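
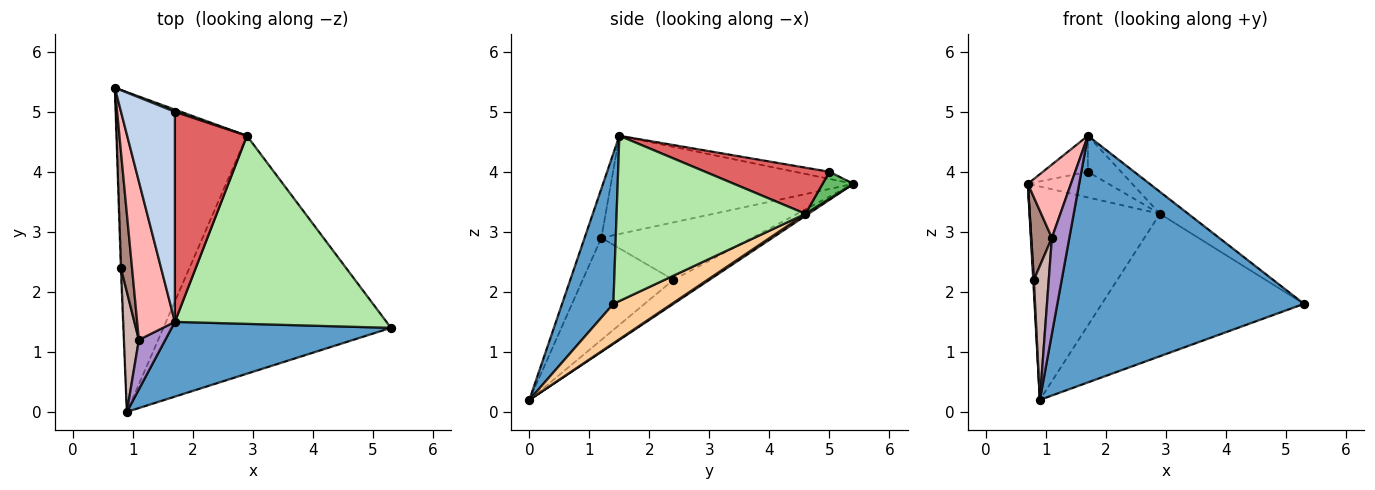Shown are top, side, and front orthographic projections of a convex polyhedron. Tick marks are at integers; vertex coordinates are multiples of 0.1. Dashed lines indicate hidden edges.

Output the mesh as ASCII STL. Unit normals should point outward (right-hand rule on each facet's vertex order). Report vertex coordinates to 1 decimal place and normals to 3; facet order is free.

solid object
 facet normal 0.195 -0.939 0.284
  outer loop
   vertex 1.7 1.5 4.6
   vertex 0.9 0.0 0.2
   vertex 5.3 1.4 1.8
  endloop
 endfacet
 facet normal -0.128 0.168 0.977
  outer loop
   vertex 1.7 5.0 4.0
   vertex 0.7 5.4 3.8
   vertex 1.7 1.5 4.6
  endloop
 endfacet
 facet normal 0.013 0.555 -0.832
  outer loop
   vertex 2.9 4.6 3.3
   vertex 0.9 0.0 0.2
   vertex 0.7 5.4 3.8
  endloop
 endfacet
 facet normal 0.147 0.508 -0.849
  outer loop
   vertex 2.9 4.6 3.3
   vertex 5.3 1.4 1.8
   vertex 0.9 0.0 0.2
  endloop
 endfacet
 facet normal 0.357 0.931 0.079
  outer loop
   vertex 2.9 4.6 3.3
   vertex 0.7 5.4 3.8
   vertex 1.7 5.0 4.0
  endloop
 endfacet
 facet normal 0.613 0.092 0.785
  outer loop
   vertex 2.9 4.6 3.3
   vertex 1.7 1.5 4.6
   vertex 5.3 1.4 1.8
  endloop
 endfacet
 facet normal 0.534 0.143 0.833
  outer loop
   vertex 2.9 4.6 3.3
   vertex 1.7 5.0 4.0
   vertex 1.7 1.5 4.6
  endloop
 endfacet
 facet normal -0.921 -0.164 0.354
  outer loop
   vertex 1.1 1.2 2.9
   vertex 1.7 1.5 4.6
   vertex 0.7 5.4 3.8
  endloop
 endfacet
 facet normal -0.649 -0.676 0.348
  outer loop
   vertex 1.1 1.2 2.9
   vertex 0.9 0.0 0.2
   vertex 1.7 1.5 4.6
  endloop
 endfacet
 facet normal -0.999 -0.019 -0.028
  outer loop
   vertex 0.8 2.4 2.2
   vertex 0.7 5.4 3.8
   vertex 0.9 0.0 0.2
  endloop
 endfacet
 facet normal -0.973 -0.133 0.189
  outer loop
   vertex 0.8 2.4 2.2
   vertex 1.1 1.2 2.9
   vertex 0.7 5.4 3.8
  endloop
 endfacet
 facet normal -0.977 -0.160 0.144
  outer loop
   vertex 0.8 2.4 2.2
   vertex 0.9 0.0 0.2
   vertex 1.1 1.2 2.9
  endloop
 endfacet
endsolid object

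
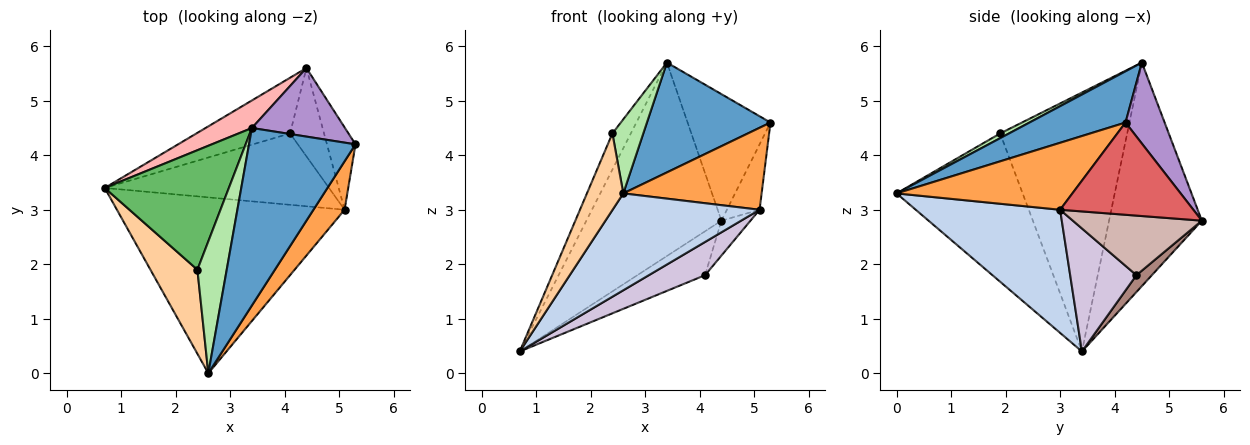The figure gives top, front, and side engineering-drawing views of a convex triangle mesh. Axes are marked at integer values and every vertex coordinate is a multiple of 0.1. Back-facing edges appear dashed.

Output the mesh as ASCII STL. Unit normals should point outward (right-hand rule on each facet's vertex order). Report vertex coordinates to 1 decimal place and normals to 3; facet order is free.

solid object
 facet normal 0.379 -0.487 0.787
  outer loop
   vertex 3.4 4.5 5.7
   vertex 2.6 0.0 3.3
   vertex 5.3 4.2 4.6
  endloop
 endfacet
 facet normal 0.428 -0.436 -0.792
  outer loop
   vertex 5.1 3.0 3.0
   vertex 2.6 0.0 3.3
   vertex 0.7 3.4 0.4
  endloop
 endfacet
 facet normal 0.738 -0.581 0.343
  outer loop
   vertex 5.1 3.0 3.0
   vertex 5.3 4.2 4.6
   vertex 2.6 0.0 3.3
  endloop
 endfacet
 facet normal -0.919 -0.265 0.291
  outer loop
   vertex 2.4 1.9 4.4
   vertex 0.7 3.4 0.4
   vertex 2.6 0.0 3.3
  endloop
 endfacet
 facet normal -0.894 0.130 0.429
  outer loop
   vertex 2.4 1.9 4.4
   vertex 3.4 4.5 5.7
   vertex 0.7 3.4 0.4
  endloop
 endfacet
 facet normal 0.139 -0.485 0.863
  outer loop
   vertex 2.4 1.9 4.4
   vertex 2.6 0.0 3.3
   vertex 3.4 4.5 5.7
  endloop
 endfacet
 facet normal 0.930 0.228 -0.288
  outer loop
   vertex 4.4 5.6 2.8
   vertex 5.3 4.2 4.6
   vertex 5.1 3.0 3.0
  endloop
 endfacet
 facet normal -0.562 0.819 0.117
  outer loop
   vertex 4.4 5.6 2.8
   vertex 0.7 3.4 0.4
   vertex 3.4 4.5 5.7
  endloop
 endfacet
 facet normal 0.383 0.812 0.440
  outer loop
   vertex 4.4 5.6 2.8
   vertex 3.4 4.5 5.7
   vertex 5.3 4.2 4.6
  endloop
 endfacet
 facet normal 0.445 -0.378 -0.812
  outer loop
   vertex 4.1 4.4 1.8
   vertex 5.1 3.0 3.0
   vertex 0.7 3.4 0.4
  endloop
 endfacet
 facet normal 0.140 0.613 -0.778
  outer loop
   vertex 4.1 4.4 1.8
   vertex 0.7 3.4 0.4
   vertex 4.4 5.6 2.8
  endloop
 endfacet
 facet normal 0.852 0.192 -0.486
  outer loop
   vertex 4.1 4.4 1.8
   vertex 4.4 5.6 2.8
   vertex 5.1 3.0 3.0
  endloop
 endfacet
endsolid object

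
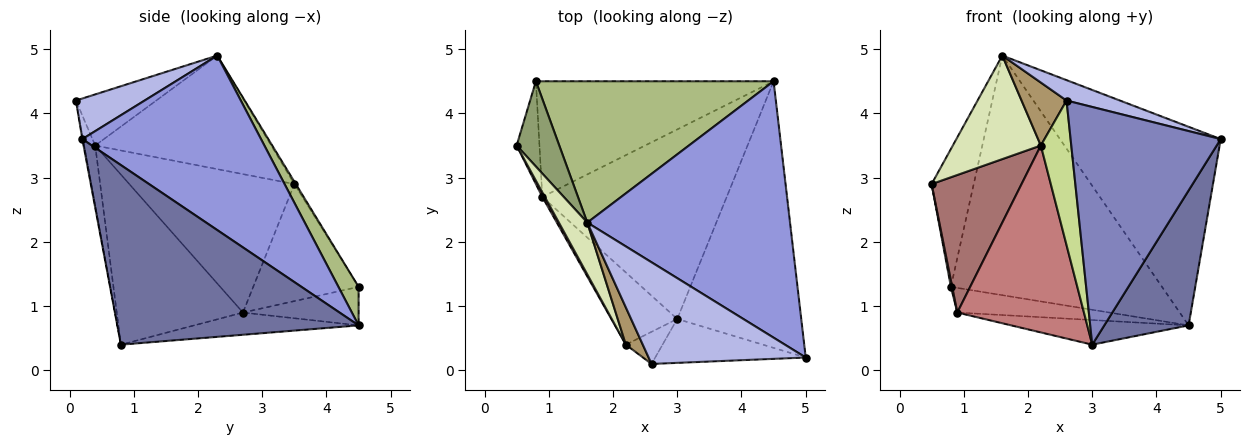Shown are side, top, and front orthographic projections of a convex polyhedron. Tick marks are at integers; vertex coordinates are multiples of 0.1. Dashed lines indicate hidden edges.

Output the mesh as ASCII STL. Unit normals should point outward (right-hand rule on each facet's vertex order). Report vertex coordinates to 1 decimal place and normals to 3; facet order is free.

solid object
 facet normal 0.791 -0.276 -0.546
  outer loop
   vertex 3.0 0.8 0.4
   vertex 4.5 4.5 0.7
   vertex 5.0 0.2 3.6
  endloop
 endfacet
 facet normal -0.004 -0.983 -0.182
  outer loop
   vertex 2.6 0.1 4.2
   vertex 3.0 0.8 0.4
   vertex 5.0 0.2 3.6
  endloop
 endfacet
 facet normal 0.563 0.506 0.654
  outer loop
   vertex 1.6 2.3 4.9
   vertex 5.0 0.2 3.6
   vertex 4.5 4.5 0.7
  endloop
 endfacet
 facet normal 0.246 -0.191 0.950
  outer loop
   vertex 1.6 2.3 4.9
   vertex 2.6 0.1 4.2
   vertex 5.0 0.2 3.6
  endloop
 endfacet
 facet normal -0.029 0.850 0.526
  outer loop
   vertex 0.8 4.5 1.3
   vertex 0.5 3.5 2.9
   vertex 1.6 2.3 4.9
  endloop
 endfacet
 facet normal 0.082 0.858 0.506
  outer loop
   vertex 0.8 4.5 1.3
   vertex 1.6 2.3 4.9
   vertex 4.5 4.5 0.7
  endloop
 endfacet
 facet normal -0.332 -0.921 -0.205
  outer loop
   vertex 2.2 0.4 3.5
   vertex 3.0 0.8 0.4
   vertex 2.6 0.1 4.2
  endloop
 endfacet
 facet normal -0.873 -0.436 0.218
  outer loop
   vertex 2.2 0.4 3.5
   vertex 1.6 2.3 4.9
   vertex 0.5 3.5 2.9
  endloop
 endfacet
 facet normal -0.838 -0.469 0.278
  outer loop
   vertex 2.2 0.4 3.5
   vertex 2.6 0.1 4.2
   vertex 1.6 2.3 4.9
  endloop
 endfacet
 facet normal -0.119 0.128 -0.985
  outer loop
   vertex 0.9 2.7 0.9
   vertex 4.5 4.5 0.7
   vertex 3.0 0.8 0.4
  endloop
 endfacet
 facet normal -0.157 0.206 -0.966
  outer loop
   vertex 0.9 2.7 0.9
   vertex 0.8 4.5 1.3
   vertex 4.5 4.5 0.7
  endloop
 endfacet
 facet normal -0.981 -0.012 -0.191
  outer loop
   vertex 0.9 2.7 0.9
   vertex 0.5 3.5 2.9
   vertex 0.8 4.5 1.3
  endloop
 endfacet
 facet normal -0.878 -0.478 0.016
  outer loop
   vertex 0.9 2.7 0.9
   vertex 2.2 0.4 3.5
   vertex 0.5 3.5 2.9
  endloop
 endfacet
 facet normal -0.681 -0.683 -0.264
  outer loop
   vertex 0.9 2.7 0.9
   vertex 3.0 0.8 0.4
   vertex 2.2 0.4 3.5
  endloop
 endfacet
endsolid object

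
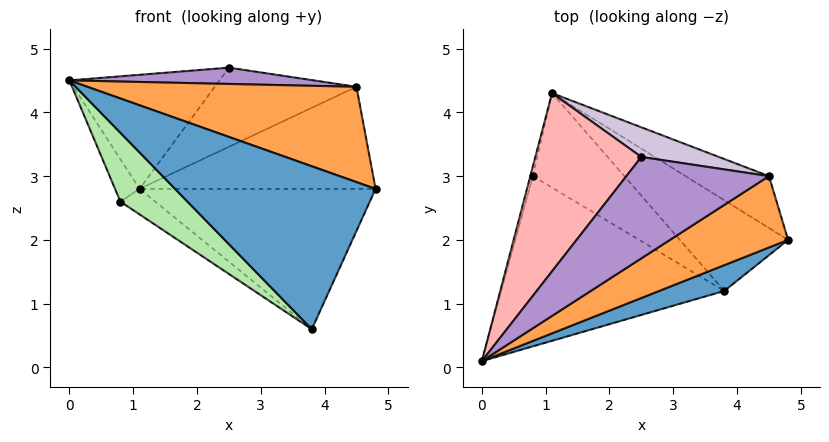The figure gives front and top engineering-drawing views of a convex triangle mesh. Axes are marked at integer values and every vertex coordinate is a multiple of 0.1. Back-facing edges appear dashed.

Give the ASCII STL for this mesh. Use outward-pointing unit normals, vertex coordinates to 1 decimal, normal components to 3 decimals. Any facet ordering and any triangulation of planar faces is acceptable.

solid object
 facet normal 0.408 -0.902 0.143
  outer loop
   vertex 3.8 1.2 0.6
   vertex 4.8 2.0 2.8
   vertex 0.0 0.1 4.5
  endloop
 endfacet
 facet normal 0.463 0.745 -0.481
  outer loop
   vertex 3.8 1.2 0.6
   vertex 1.1 4.3 2.8
   vertex 4.8 2.0 2.8
  endloop
 endfacet
 facet normal 0.468 -0.707 0.530
  outer loop
   vertex 4.5 3.0 4.4
   vertex 0.0 0.1 4.5
   vertex 4.8 2.0 2.8
  endloop
 endfacet
 facet normal 0.485 0.780 -0.396
  outer loop
   vertex 4.5 3.0 4.4
   vertex 4.8 2.0 2.8
   vertex 1.1 4.3 2.8
  endloop
 endfacet
 facet normal -0.971 0.232 -0.054
  outer loop
   vertex 0.8 3.0 2.6
   vertex 0.0 0.1 4.5
   vertex 1.1 4.3 2.8
  endloop
 endfacet
 facet normal -0.645 -0.287 -0.709
  outer loop
   vertex 0.8 3.0 2.6
   vertex 3.8 1.2 0.6
   vertex 0.0 0.1 4.5
  endloop
 endfacet
 facet normal -0.438 0.235 -0.868
  outer loop
   vertex 0.8 3.0 2.6
   vertex 1.1 4.3 2.8
   vertex 3.8 1.2 0.6
  endloop
 endfacet
 facet normal -0.604 0.430 0.671
  outer loop
   vertex 2.5 3.3 4.7
   vertex 1.1 4.3 2.8
   vertex 0.0 0.1 4.5
  endloop
 endfacet
 facet normal 0.123 -0.158 0.980
  outer loop
   vertex 2.5 3.3 4.7
   vertex 0.0 0.1 4.5
   vertex 4.5 3.0 4.4
  endloop
 endfacet
 facet normal 0.190 0.920 0.344
  outer loop
   vertex 2.5 3.3 4.7
   vertex 4.5 3.0 4.4
   vertex 1.1 4.3 2.8
  endloop
 endfacet
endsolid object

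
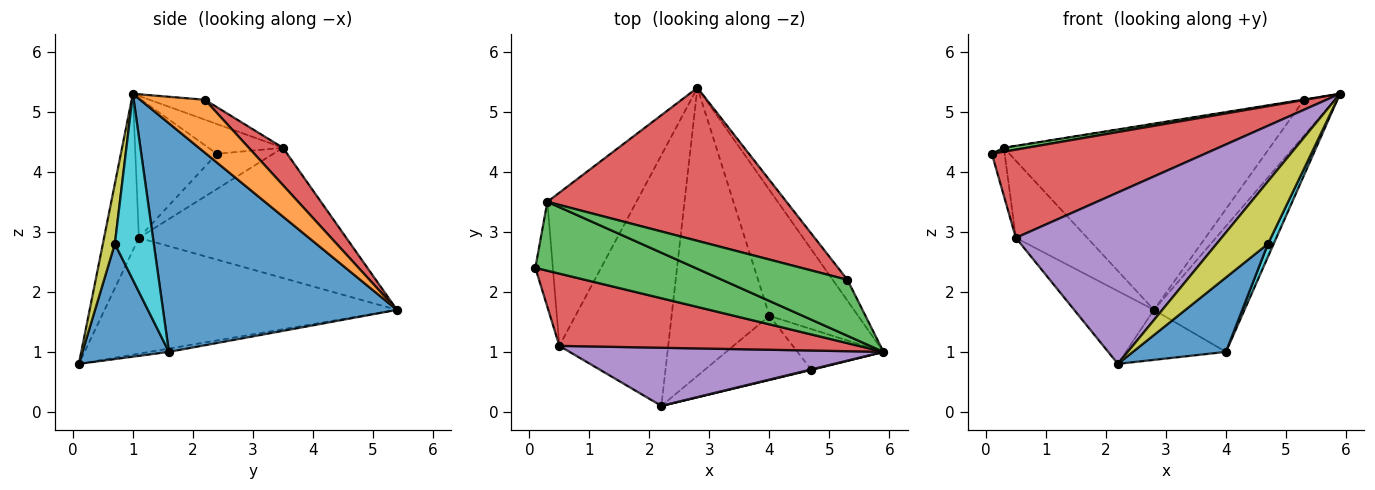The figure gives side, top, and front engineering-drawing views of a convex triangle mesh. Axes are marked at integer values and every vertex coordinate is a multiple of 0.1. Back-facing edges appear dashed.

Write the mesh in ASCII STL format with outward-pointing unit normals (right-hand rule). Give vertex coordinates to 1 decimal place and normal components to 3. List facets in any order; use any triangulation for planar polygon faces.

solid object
 facet normal 0.877 0.340 -0.340
  outer loop
   vertex 4.0 1.6 1.0
   vertex 2.8 5.4 1.7
   vertex 5.9 1.0 5.3
  endloop
 endfacet
 facet normal -0.033 0.171 -0.985
  outer loop
   vertex 4.0 1.6 1.0
   vertex 2.2 0.1 0.8
   vertex 2.8 5.4 1.7
  endloop
 endfacet
 facet normal -0.183 -0.056 0.982
  outer loop
   vertex 0.3 3.5 4.4
   vertex 0.1 2.4 4.3
   vertex 5.9 1.0 5.3
  endloop
 endfacet
 facet normal -0.284 -0.742 0.608
  outer loop
   vertex 0.5 1.1 2.9
   vertex 5.9 1.0 5.3
   vertex 0.1 2.4 4.3
  endloop
 endfacet
 facet normal -0.158 -0.935 0.317
  outer loop
   vertex 0.5 1.1 2.9
   vertex 2.2 0.1 0.8
   vertex 5.9 1.0 5.3
  endloop
 endfacet
 facet normal -0.715 0.195 -0.672
  outer loop
   vertex 0.5 1.1 2.9
   vertex 2.8 5.4 1.7
   vertex 2.2 0.1 0.8
  endloop
 endfacet
 facet normal -0.878 0.199 -0.436
  outer loop
   vertex 0.5 1.1 2.9
   vertex 0.1 2.4 4.3
   vertex 0.3 3.5 4.4
  endloop
 endfacet
 facet normal -0.794 0.273 -0.543
  outer loop
   vertex 0.5 1.1 2.9
   vertex 0.3 3.5 4.4
   vertex 2.8 5.4 1.7
  endloop
 endfacet
 facet normal 0.228 -0.974 0.008
  outer loop
   vertex 4.7 0.7 2.8
   vertex 5.9 1.0 5.3
   vertex 2.2 0.1 0.8
  endloop
 endfacet
 facet normal 0.900 -0.132 -0.416
  outer loop
   vertex 4.7 0.7 2.8
   vertex 4.0 1.6 1.0
   vertex 5.9 1.0 5.3
  endloop
 endfacet
 facet normal 0.576 -0.620 -0.534
  outer loop
   vertex 4.7 0.7 2.8
   vertex 2.2 0.1 0.8
   vertex 4.0 1.6 1.0
  endloop
 endfacet
 facet normal 0.875 0.417 -0.244
  outer loop
   vertex 5.3 2.2 5.2
   vertex 5.9 1.0 5.3
   vertex 2.8 5.4 1.7
  endloop
 endfacet
 facet normal -0.157 0.004 0.988
  outer loop
   vertex 5.3 2.2 5.2
   vertex 0.3 3.5 4.4
   vertex 5.9 1.0 5.3
  endloop
 endfacet
 facet normal 0.099 0.769 0.632
  outer loop
   vertex 5.3 2.2 5.2
   vertex 2.8 5.4 1.7
   vertex 0.3 3.5 4.4
  endloop
 endfacet
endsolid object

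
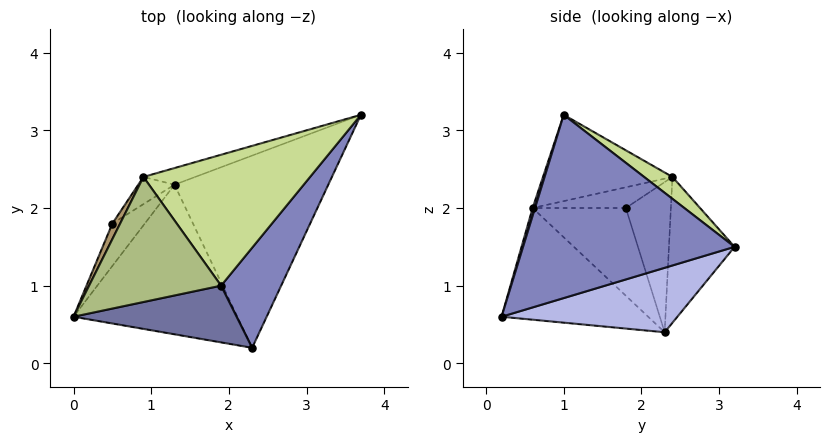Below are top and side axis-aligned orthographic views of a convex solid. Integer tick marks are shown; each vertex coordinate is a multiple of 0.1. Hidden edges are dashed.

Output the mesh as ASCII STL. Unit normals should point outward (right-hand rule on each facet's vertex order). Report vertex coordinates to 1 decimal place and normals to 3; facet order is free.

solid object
 facet normal 0.014 -0.955 0.296
  outer loop
   vertex 1.9 1.0 3.2
   vertex 0.0 0.6 2.0
   vertex 2.3 0.2 0.6
  endloop
 endfacet
 facet normal 0.837 -0.473 0.274
  outer loop
   vertex 1.9 1.0 3.2
   vertex 2.3 0.2 0.6
   vertex 3.7 3.2 1.5
  endloop
 endfacet
 facet normal -0.532 -0.328 -0.781
  outer loop
   vertex 1.3 2.3 0.4
   vertex 2.3 0.2 0.6
   vertex 0.0 0.6 2.0
  endloop
 endfacet
 facet normal 0.385 0.096 -0.918
  outer loop
   vertex 1.3 2.3 0.4
   vertex 3.7 3.2 1.5
   vertex 2.3 0.2 0.6
  endloop
 endfacet
 facet normal -0.305 0.946 -0.108
  outer loop
   vertex 0.9 2.4 2.4
   vertex 3.7 3.2 1.5
   vertex 1.3 2.3 0.4
  endloop
 endfacet
 facet normal -0.545 0.087 0.834
  outer loop
   vertex 0.9 2.4 2.4
   vertex 0.0 0.6 2.0
   vertex 1.9 1.0 3.2
  endloop
 endfacet
 facet normal 0.109 0.551 0.828
  outer loop
   vertex 0.9 2.4 2.4
   vertex 1.9 1.0 3.2
   vertex 3.7 3.2 1.5
  endloop
 endfacet
 facet normal -0.874 0.364 -0.323
  outer loop
   vertex 0.5 1.8 2.0
   vertex 1.3 2.3 0.4
   vertex 0.0 0.6 2.0
  endloop
 endfacet
 facet normal -0.872 0.363 0.327
  outer loop
   vertex 0.5 1.8 2.0
   vertex 0.0 0.6 2.0
   vertex 0.9 2.4 2.4
  endloop
 endfacet
 facet normal -0.757 0.627 -0.183
  outer loop
   vertex 0.5 1.8 2.0
   vertex 0.9 2.4 2.4
   vertex 1.3 2.3 0.4
  endloop
 endfacet
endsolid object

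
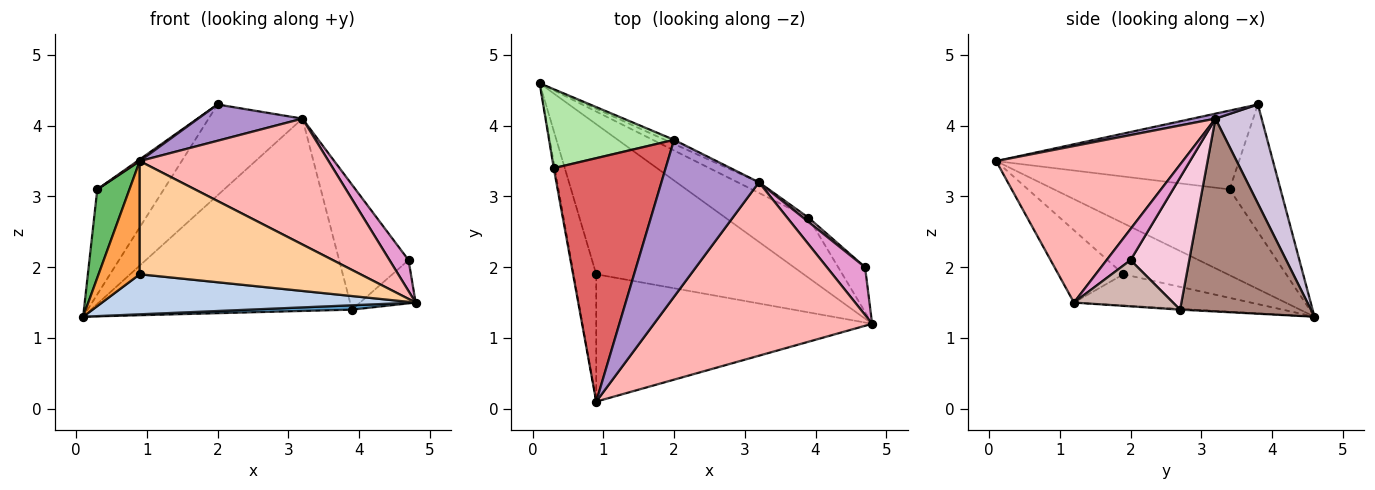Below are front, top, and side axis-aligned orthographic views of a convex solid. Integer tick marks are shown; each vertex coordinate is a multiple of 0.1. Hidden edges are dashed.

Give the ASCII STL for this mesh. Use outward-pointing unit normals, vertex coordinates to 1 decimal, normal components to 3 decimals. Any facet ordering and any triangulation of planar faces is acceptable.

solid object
 facet normal -0.010 -0.072 -0.997
  outer loop
   vertex 3.9 2.7 1.4
   vertex 4.8 1.2 1.5
   vertex 0.1 4.6 1.3
  endloop
 endfacet
 facet normal -0.144 -0.255 -0.956
  outer loop
   vertex 0.9 1.9 1.9
   vertex 0.1 4.6 1.3
   vertex 4.8 1.2 1.5
  endloop
 endfacet
 facet normal -0.860 -0.340 -0.382
  outer loop
   vertex 0.9 1.9 1.9
   vertex 0.9 0.1 3.5
   vertex 0.1 4.6 1.3
  endloop
 endfacet
 facet normal -0.192 -0.652 -0.733
  outer loop
   vertex 0.9 1.9 1.9
   vertex 4.8 1.2 1.5
   vertex 0.9 0.1 3.5
  endloop
 endfacet
 facet normal -0.984 -0.180 -0.011
  outer loop
   vertex 0.3 3.4 3.1
   vertex 0.1 4.6 1.3
   vertex 0.9 0.1 3.5
  endloop
 endfacet
 facet normal -0.522 0.682 0.512
  outer loop
   vertex 0.3 3.4 3.1
   vertex 2.0 3.8 4.3
   vertex 0.1 4.6 1.3
  endloop
 endfacet
 facet normal -0.576 -0.006 0.818
  outer loop
   vertex 0.3 3.4 3.1
   vertex 0.9 0.1 3.5
   vertex 2.0 3.8 4.3
  endloop
 endfacet
 facet normal 0.502 -0.508 0.700
  outer loop
   vertex 3.2 3.2 4.1
   vertex 0.9 0.1 3.5
   vertex 4.8 1.2 1.5
  endloop
 endfacet
 facet normal 0.050 -0.225 0.973
  outer loop
   vertex 3.2 3.2 4.1
   vertex 2.0 3.8 4.3
   vertex 0.9 0.1 3.5
  endloop
 endfacet
 facet normal 0.441 0.896 -0.041
  outer loop
   vertex 3.2 3.2 4.1
   vertex 0.1 4.6 1.3
   vertex 2.0 3.8 4.3
  endloop
 endfacet
 facet normal 0.448 0.893 -0.049
  outer loop
   vertex 3.2 3.2 4.1
   vertex 3.9 2.7 1.4
   vertex 0.1 4.6 1.3
  endloop
 endfacet
 facet normal 0.778 0.436 -0.452
  outer loop
   vertex 4.7 2.0 2.1
   vertex 4.8 1.2 1.5
   vertex 3.9 2.7 1.4
  endloop
 endfacet
 facet normal 0.564 -0.449 0.693
  outer loop
   vertex 4.7 2.0 2.1
   vertex 3.2 3.2 4.1
   vertex 4.8 1.2 1.5
  endloop
 endfacet
 facet normal 0.645 0.763 0.026
  outer loop
   vertex 4.7 2.0 2.1
   vertex 3.9 2.7 1.4
   vertex 3.2 3.2 4.1
  endloop
 endfacet
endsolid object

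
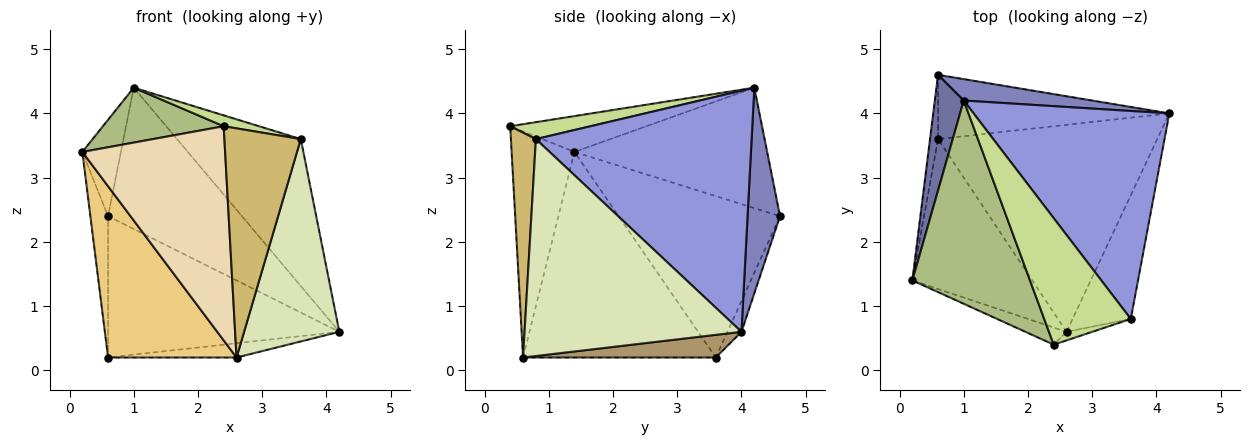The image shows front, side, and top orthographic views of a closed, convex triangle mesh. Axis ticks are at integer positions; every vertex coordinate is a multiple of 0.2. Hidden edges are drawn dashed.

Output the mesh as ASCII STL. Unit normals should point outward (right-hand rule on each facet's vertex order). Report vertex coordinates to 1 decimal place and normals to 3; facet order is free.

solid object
 facet normal -0.955 0.191 0.229
  outer loop
   vertex 1.0 4.2 4.4
   vertex 0.6 4.6 2.4
   vertex 0.2 1.4 3.4
  endloop
 endfacet
 facet normal 0.233 0.961 0.146
  outer loop
   vertex 1.0 4.2 4.4
   vertex 4.2 4.0 0.6
   vertex 0.6 4.6 2.4
  endloop
 endfacet
 facet normal 0.709 0.407 0.576
  outer loop
   vertex 3.6 0.8 3.6
   vertex 4.2 4.0 0.6
   vertex 1.0 4.2 4.4
  endloop
 endfacet
 facet normal -0.993 0.109 -0.049
  outer loop
   vertex 0.6 3.6 0.2
   vertex 0.2 1.4 3.4
   vertex 0.6 4.6 2.4
  endloop
 endfacet
 facet normal -0.055 0.909 -0.413
  outer loop
   vertex 0.6 3.6 0.2
   vertex 0.6 4.6 2.4
   vertex 4.2 4.0 0.6
  endloop
 endfacet
 facet normal -0.282 -0.250 0.926
  outer loop
   vertex 2.4 0.4 3.8
   vertex 1.0 4.2 4.4
   vertex 0.2 1.4 3.4
  endloop
 endfacet
 facet normal 0.191 -0.084 0.978
  outer loop
   vertex 2.4 0.4 3.8
   vertex 3.6 0.8 3.6
   vertex 1.0 4.2 4.4
  endloop
 endfacet
 facet normal 0.889 -0.390 -0.239
  outer loop
   vertex 2.6 0.6 0.2
   vertex 4.2 4.0 0.6
   vertex 3.6 0.8 3.6
  endloop
 endfacet
 facet normal 0.103 0.068 -0.992
  outer loop
   vertex 2.6 0.6 0.2
   vertex 0.6 3.6 0.2
   vertex 4.2 4.0 0.6
  endloop
 endfacet
 facet normal 0.311 -0.950 -0.036
  outer loop
   vertex 2.6 0.6 0.2
   vertex 3.6 0.8 3.6
   vertex 2.4 0.4 3.8
  endloop
 endfacet
 facet normal -0.749 -0.499 -0.437
  outer loop
   vertex 2.6 0.6 0.2
   vertex 0.2 1.4 3.4
   vertex 0.6 3.6 0.2
  endloop
 endfacet
 facet normal -0.402 -0.913 -0.073
  outer loop
   vertex 2.6 0.6 0.2
   vertex 2.4 0.4 3.8
   vertex 0.2 1.4 3.4
  endloop
 endfacet
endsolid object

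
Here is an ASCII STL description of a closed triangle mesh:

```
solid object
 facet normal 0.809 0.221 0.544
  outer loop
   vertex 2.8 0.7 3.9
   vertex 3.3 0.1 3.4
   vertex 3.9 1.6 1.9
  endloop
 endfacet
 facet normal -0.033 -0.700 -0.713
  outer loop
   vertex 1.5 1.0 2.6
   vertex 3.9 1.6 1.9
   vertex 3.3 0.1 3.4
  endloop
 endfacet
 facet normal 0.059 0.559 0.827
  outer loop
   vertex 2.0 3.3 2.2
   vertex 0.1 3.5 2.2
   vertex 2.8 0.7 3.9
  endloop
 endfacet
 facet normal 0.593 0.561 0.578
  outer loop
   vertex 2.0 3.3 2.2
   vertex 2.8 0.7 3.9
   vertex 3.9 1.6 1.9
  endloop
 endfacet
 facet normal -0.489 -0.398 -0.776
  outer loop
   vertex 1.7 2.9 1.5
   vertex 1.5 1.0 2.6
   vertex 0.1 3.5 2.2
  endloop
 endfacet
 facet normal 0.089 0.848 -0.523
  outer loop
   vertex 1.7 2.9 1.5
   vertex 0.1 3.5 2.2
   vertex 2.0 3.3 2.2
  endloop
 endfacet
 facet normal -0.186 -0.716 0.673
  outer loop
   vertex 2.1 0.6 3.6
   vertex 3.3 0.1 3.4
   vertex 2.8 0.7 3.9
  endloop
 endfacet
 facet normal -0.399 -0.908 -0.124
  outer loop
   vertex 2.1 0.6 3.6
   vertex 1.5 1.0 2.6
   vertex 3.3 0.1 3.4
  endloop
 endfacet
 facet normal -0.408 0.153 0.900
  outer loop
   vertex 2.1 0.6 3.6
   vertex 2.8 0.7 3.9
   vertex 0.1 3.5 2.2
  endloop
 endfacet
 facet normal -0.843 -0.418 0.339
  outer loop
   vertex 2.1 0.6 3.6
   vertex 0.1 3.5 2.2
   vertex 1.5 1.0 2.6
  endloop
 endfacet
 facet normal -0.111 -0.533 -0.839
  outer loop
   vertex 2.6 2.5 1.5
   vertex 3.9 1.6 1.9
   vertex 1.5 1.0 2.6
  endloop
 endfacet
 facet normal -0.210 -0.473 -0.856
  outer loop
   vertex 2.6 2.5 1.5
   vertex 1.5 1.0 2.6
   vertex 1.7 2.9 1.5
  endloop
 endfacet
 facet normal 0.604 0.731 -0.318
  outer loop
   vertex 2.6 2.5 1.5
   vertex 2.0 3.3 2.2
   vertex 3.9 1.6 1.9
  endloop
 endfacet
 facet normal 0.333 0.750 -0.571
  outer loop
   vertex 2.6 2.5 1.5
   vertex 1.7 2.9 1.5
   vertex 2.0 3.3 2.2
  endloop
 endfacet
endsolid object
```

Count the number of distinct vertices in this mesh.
9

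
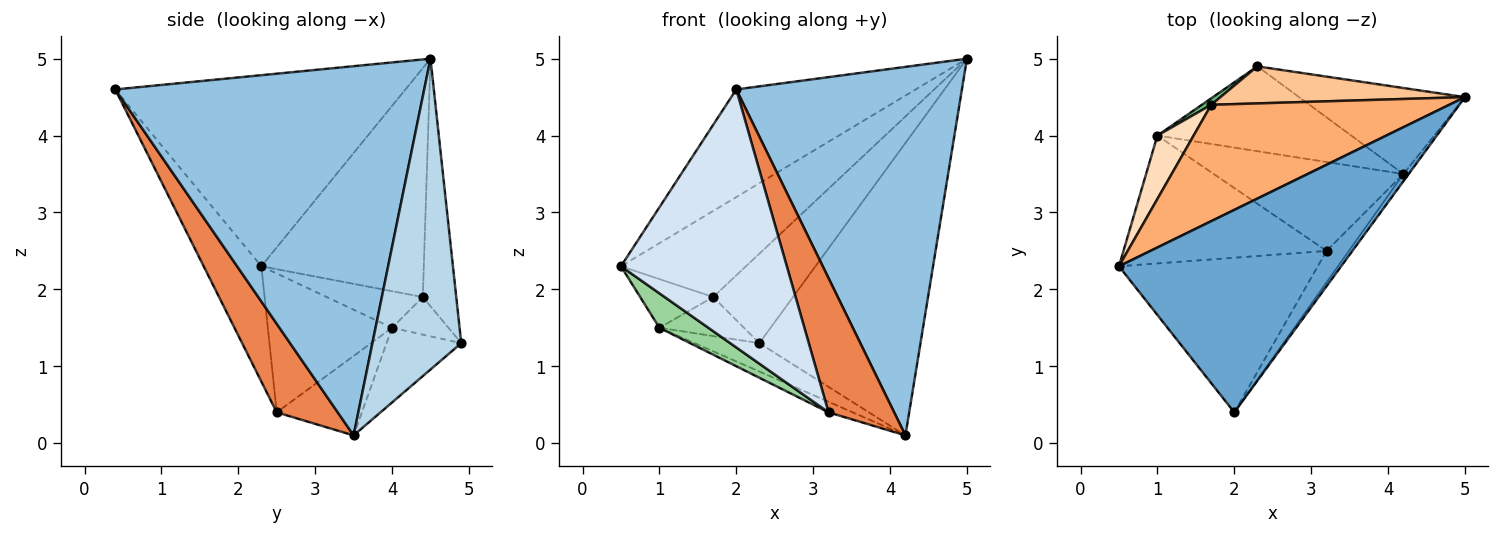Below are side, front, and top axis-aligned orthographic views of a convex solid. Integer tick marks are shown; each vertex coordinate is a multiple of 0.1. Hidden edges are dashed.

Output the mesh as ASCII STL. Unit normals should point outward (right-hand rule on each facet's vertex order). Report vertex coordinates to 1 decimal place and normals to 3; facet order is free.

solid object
 facet normal -0.605 0.374 0.703
  outer loop
   vertex 2.0 0.4 4.6
   vertex 5.0 4.5 5.0
   vertex 0.5 2.3 2.3
  endloop
 endfacet
 facet normal 0.808 -0.590 -0.011
  outer loop
   vertex 4.2 3.5 0.1
   vertex 5.0 4.5 5.0
   vertex 2.0 0.4 4.6
  endloop
 endfacet
 facet normal 0.467 0.848 -0.249
  outer loop
   vertex 2.3 4.9 1.3
   vertex 5.0 4.5 5.0
   vertex 4.2 3.5 0.1
  endloop
 endfacet
 facet normal -0.286 -0.822 -0.493
  outer loop
   vertex 3.2 2.5 0.4
   vertex 2.0 0.4 4.6
   vertex 0.5 2.3 2.3
  endloop
 endfacet
 facet normal 0.671 -0.722 -0.169
  outer loop
   vertex 3.2 2.5 0.4
   vertex 4.2 3.5 0.1
   vertex 2.0 0.4 4.6
  endloop
 endfacet
 facet normal -0.612 0.471 0.636
  outer loop
   vertex 1.7 4.4 1.9
   vertex 0.5 2.3 2.3
   vertex 5.0 4.5 5.0
  endloop
 endfacet
 facet normal -0.361 0.862 0.357
  outer loop
   vertex 1.7 4.4 1.9
   vertex 5.0 4.5 5.0
   vertex 2.3 4.9 1.3
  endloop
 endfacet
 facet normal -0.625 0.475 0.619
  outer loop
   vertex 1.0 4.0 1.5
   vertex 0.5 2.3 2.3
   vertex 1.7 4.4 1.9
  endloop
 endfacet
 facet normal -0.549 0.824 0.137
  outer loop
   vertex 1.0 4.0 1.5
   vertex 1.7 4.4 1.9
   vertex 2.3 4.9 1.3
  endloop
 endfacet
 facet normal -0.551 -0.217 -0.806
  outer loop
   vertex 1.0 4.0 1.5
   vertex 3.2 2.5 0.4
   vertex 0.5 2.3 2.3
  endloop
 endfacet
 facet normal -0.343 0.298 -0.891
  outer loop
   vertex 1.0 4.0 1.5
   vertex 2.3 4.9 1.3
   vertex 4.2 3.5 0.1
  endloop
 endfacet
 facet normal -0.384 0.109 -0.917
  outer loop
   vertex 1.0 4.0 1.5
   vertex 4.2 3.5 0.1
   vertex 3.2 2.5 0.4
  endloop
 endfacet
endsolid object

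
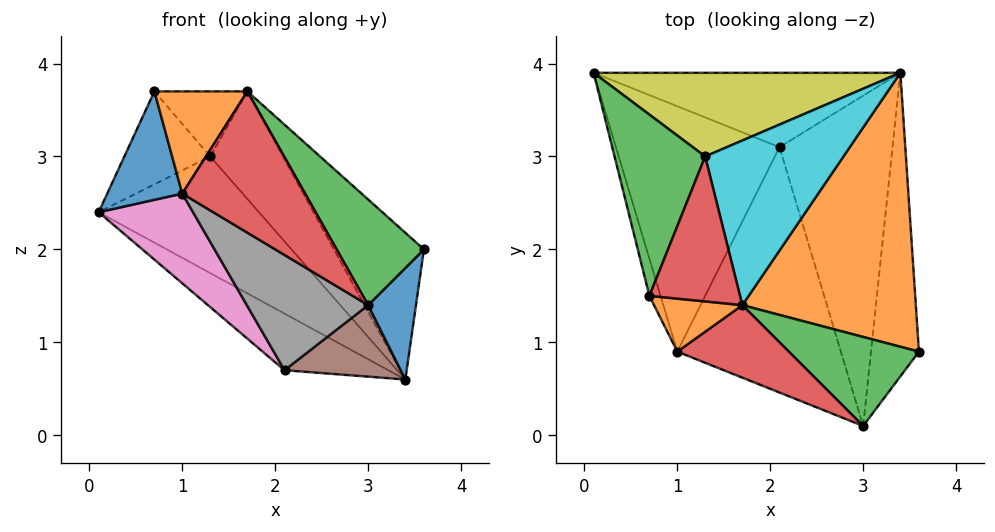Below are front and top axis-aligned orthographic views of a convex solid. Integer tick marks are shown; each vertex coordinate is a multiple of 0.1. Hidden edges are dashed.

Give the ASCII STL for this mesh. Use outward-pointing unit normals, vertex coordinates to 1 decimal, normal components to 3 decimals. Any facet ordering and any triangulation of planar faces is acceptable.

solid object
 facet normal 0.813 -0.201 -0.546
  outer loop
   vertex 3.0 0.1 1.4
   vertex 3.4 3.9 0.6
   vertex 3.6 0.9 2.0
  endloop
 endfacet
 facet normal 0.674 0.349 0.651
  outer loop
   vertex 1.7 1.4 3.7
   vertex 3.6 0.9 2.0
   vertex 3.4 3.9 0.6
  endloop
 endfacet
 facet normal 0.351 -0.716 0.603
  outer loop
   vertex 1.7 1.4 3.7
   vertex 3.0 0.1 1.4
   vertex 3.6 0.9 2.0
  endloop
 endfacet
 facet normal -0.082 -0.887 0.455
  outer loop
   vertex 1.7 1.4 3.7
   vertex 1.0 0.9 2.6
   vertex 3.0 0.1 1.4
  endloop
 endfacet
 facet normal -0.398 0.556 -0.730
  outer loop
   vertex 2.1 3.1 0.7
   vertex 0.1 3.9 2.4
   vertex 3.4 3.9 0.6
  endloop
 endfacet
 facet normal 0.055 -0.211 -0.976
  outer loop
   vertex 2.1 3.1 0.7
   vertex 3.4 3.9 0.6
   vertex 3.0 0.1 1.4
  endloop
 endfacet
 facet normal -0.683 -0.251 -0.686
  outer loop
   vertex 2.1 3.1 0.7
   vertex 1.0 0.9 2.6
   vertex 0.1 3.9 2.4
  endloop
 endfacet
 facet normal -0.581 -0.346 -0.737
  outer loop
   vertex 2.1 3.1 0.7
   vertex 3.0 0.1 1.4
   vertex 1.0 0.9 2.6
  endloop
 endfacet
 facet normal 0.303 0.774 0.556
  outer loop
   vertex 1.3 3.0 3.0
   vertex 3.4 3.9 0.6
   vertex 0.1 3.9 2.4
  endloop
 endfacet
 facet normal 0.586 0.443 0.679
  outer loop
   vertex 1.3 3.0 3.0
   vertex 1.7 1.4 3.7
   vertex 3.4 3.9 0.6
  endloop
 endfacet
 facet normal -0.951 -0.292 -0.100
  outer loop
   vertex 0.7 1.5 3.7
   vertex 0.1 3.9 2.4
   vertex 1.0 0.9 2.6
  endloop
 endfacet
 facet normal -0.088 -0.884 0.458
  outer loop
   vertex 0.7 1.5 3.7
   vertex 1.0 0.9 2.6
   vertex 1.7 1.4 3.7
  endloop
 endfacet
 facet normal -0.102 0.454 0.885
  outer loop
   vertex 0.7 1.5 3.7
   vertex 1.3 3.0 3.0
   vertex 0.1 3.9 2.4
  endloop
 endfacet
 facet normal 0.041 0.409 0.912
  outer loop
   vertex 0.7 1.5 3.7
   vertex 1.7 1.4 3.7
   vertex 1.3 3.0 3.0
  endloop
 endfacet
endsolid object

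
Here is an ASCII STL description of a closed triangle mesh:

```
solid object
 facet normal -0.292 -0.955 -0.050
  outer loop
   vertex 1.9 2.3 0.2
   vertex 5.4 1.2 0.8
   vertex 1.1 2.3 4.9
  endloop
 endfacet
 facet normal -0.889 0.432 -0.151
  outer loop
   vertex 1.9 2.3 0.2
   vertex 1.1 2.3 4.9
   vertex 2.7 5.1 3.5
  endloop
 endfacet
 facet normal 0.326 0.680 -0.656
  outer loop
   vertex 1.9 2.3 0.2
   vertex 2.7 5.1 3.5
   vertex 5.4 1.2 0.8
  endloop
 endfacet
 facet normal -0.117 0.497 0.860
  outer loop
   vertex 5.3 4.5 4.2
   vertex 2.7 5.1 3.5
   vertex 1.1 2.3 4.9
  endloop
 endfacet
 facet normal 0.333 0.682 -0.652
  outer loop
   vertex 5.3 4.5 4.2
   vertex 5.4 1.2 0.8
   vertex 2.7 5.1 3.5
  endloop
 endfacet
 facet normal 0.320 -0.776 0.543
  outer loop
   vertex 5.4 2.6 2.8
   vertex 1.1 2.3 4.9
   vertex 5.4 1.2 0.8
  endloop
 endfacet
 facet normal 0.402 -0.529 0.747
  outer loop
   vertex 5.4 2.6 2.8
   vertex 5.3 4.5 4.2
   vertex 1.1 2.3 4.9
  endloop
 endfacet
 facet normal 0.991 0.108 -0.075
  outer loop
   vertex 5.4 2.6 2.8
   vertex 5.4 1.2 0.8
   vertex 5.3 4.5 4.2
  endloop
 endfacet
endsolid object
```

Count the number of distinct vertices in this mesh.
6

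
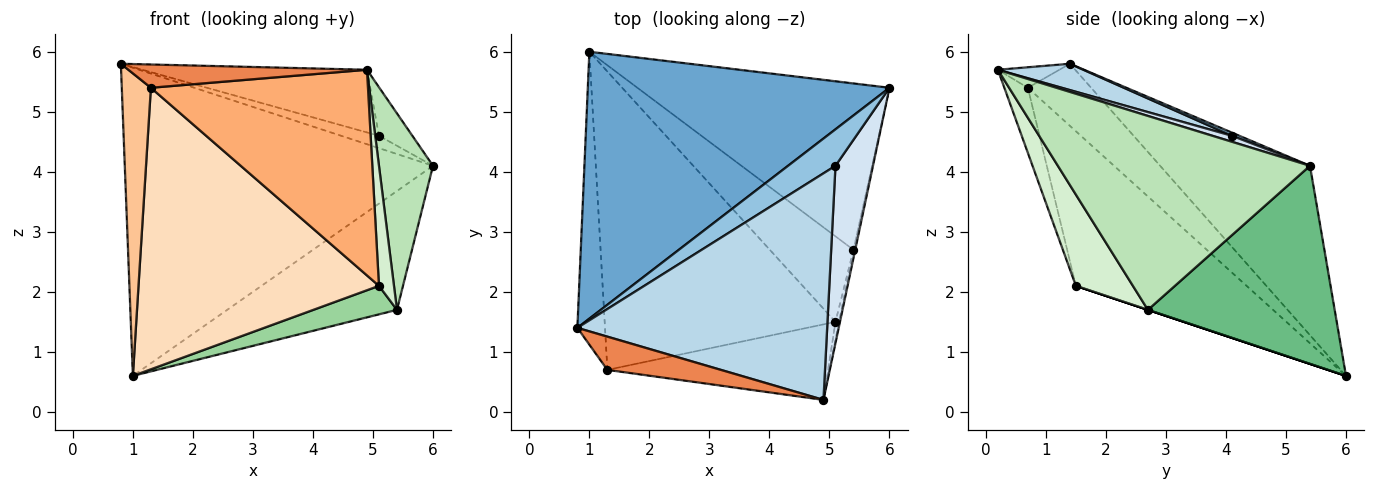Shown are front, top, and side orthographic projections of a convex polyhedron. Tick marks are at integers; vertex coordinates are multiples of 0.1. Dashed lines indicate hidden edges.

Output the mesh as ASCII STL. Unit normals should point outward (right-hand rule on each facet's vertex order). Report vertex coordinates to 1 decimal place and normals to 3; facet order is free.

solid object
 facet normal -0.345 0.710 0.614
  outer loop
   vertex 1.0 6.0 0.6
   vertex 0.8 1.4 5.8
   vertex 6.0 5.4 4.1
  endloop
 endfacet
 facet normal 0.063 0.320 0.945
  outer loop
   vertex 5.1 4.1 4.6
   vertex 6.0 5.4 4.1
   vertex 0.8 1.4 5.8
  endloop
 endfacet
 facet normal 0.101 0.265 0.959
  outer loop
   vertex 5.1 4.1 4.6
   vertex 0.8 1.4 5.8
   vertex 4.9 0.2 5.7
  endloop
 endfacet
 facet normal 0.153 0.261 0.953
  outer loop
   vertex 5.1 4.1 4.6
   vertex 4.9 0.2 5.7
   vertex 6.0 5.4 4.1
  endloop
 endfacet
 facet normal -0.146 -0.568 0.810
  outer loop
   vertex 1.3 0.7 5.4
   vertex 4.9 0.2 5.7
   vertex 0.8 1.4 5.8
  endloop
 endfacet
 facet normal -0.101 -0.934 -0.343
  outer loop
   vertex 1.3 0.7 5.4
   vertex 5.1 1.5 2.1
   vertex 4.9 0.2 5.7
  endloop
 endfacet
 facet normal -0.842 -0.387 -0.375
  outer loop
   vertex 1.3 0.7 5.4
   vertex 0.8 1.4 5.8
   vertex 1.0 6.0 0.6
  endloop
 endfacet
 facet normal -0.438 -0.617 -0.654
  outer loop
   vertex 1.3 0.7 5.4
   vertex 1.0 6.0 0.6
   vertex 5.1 1.5 2.1
  endloop
 endfacet
 facet normal 0.539 0.490 -0.686
  outer loop
   vertex 5.4 2.7 1.7
   vertex 1.0 6.0 0.6
   vertex 6.0 5.4 4.1
  endloop
 endfacet
 facet normal 0.000 -0.316 -0.949
  outer loop
   vertex 5.4 2.7 1.7
   vertex 5.1 1.5 2.1
   vertex 1.0 6.0 0.6
  endloop
 endfacet
 facet normal 0.978 -0.210 -0.009
  outer loop
   vertex 5.4 2.7 1.7
   vertex 6.0 5.4 4.1
   vertex 4.9 0.2 5.7
  endloop
 endfacet
 facet normal 0.966 -0.254 -0.038
  outer loop
   vertex 5.4 2.7 1.7
   vertex 4.9 0.2 5.7
   vertex 5.1 1.5 2.1
  endloop
 endfacet
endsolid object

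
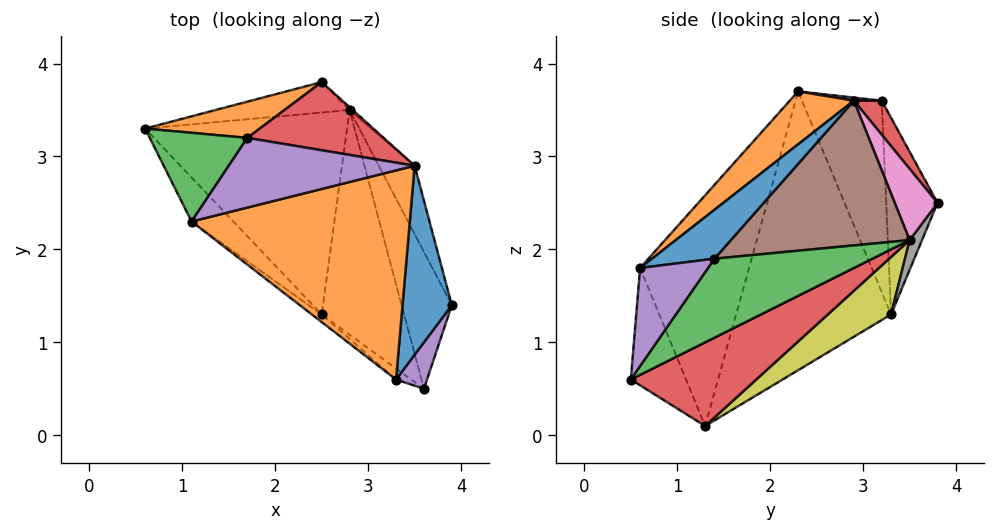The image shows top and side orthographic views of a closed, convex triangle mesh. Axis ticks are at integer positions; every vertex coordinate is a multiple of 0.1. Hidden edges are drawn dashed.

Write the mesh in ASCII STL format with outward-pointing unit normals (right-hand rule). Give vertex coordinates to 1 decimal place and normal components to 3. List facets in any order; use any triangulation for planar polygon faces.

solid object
 facet normal -0.753 -0.648 -0.113
  outer loop
   vertex 2.5 1.3 0.1
   vertex 1.1 2.3 3.7
   vertex 0.6 3.3 1.3
  endloop
 endfacet
 facet normal -0.375 0.901 0.219
  outer loop
   vertex 1.7 3.2 3.6
   vertex 2.5 3.8 2.5
   vertex 0.6 3.3 1.3
  endloop
 endfacet
 facet normal -0.749 0.542 0.382
  outer loop
   vertex 1.7 3.2 3.6
   vertex 0.6 3.3 1.3
   vertex 1.1 2.3 3.7
  endloop
 endfacet
 facet normal 0.137 0.824 0.549
  outer loop
   vertex 1.7 3.2 3.6
   vertex 3.5 2.9 3.6
   vertex 2.5 3.8 2.5
  endloop
 endfacet
 facet normal 0.017 0.099 0.995
  outer loop
   vertex 1.7 3.2 3.6
   vertex 1.1 2.3 3.7
   vertex 3.5 2.9 3.6
  endloop
 endfacet
 facet normal 0.857 0.469 -0.212
  outer loop
   vertex 2.8 3.5 2.1
   vertex 3.5 2.9 3.6
   vertex 3.9 1.4 1.9
  endloop
 endfacet
 facet normal 0.687 0.726 -0.030
  outer loop
   vertex 2.8 3.5 2.1
   vertex 2.5 3.8 2.5
   vertex 3.5 2.9 3.6
  endloop
 endfacet
 facet normal 0.119 0.835 -0.537
  outer loop
   vertex 2.8 3.5 2.1
   vertex 0.6 3.3 1.3
   vertex 2.5 3.8 2.5
  endloop
 endfacet
 facet normal 0.210 0.642 -0.738
  outer loop
   vertex 2.8 3.5 2.1
   vertex 2.5 1.3 0.1
   vertex 0.6 3.3 1.3
  endloop
 endfacet
 facet normal -0.626 -0.780 -0.027
  outer loop
   vertex 3.3 0.6 1.8
   vertex 1.1 2.3 3.7
   vertex 2.5 1.3 0.1
  endloop
 endfacet
 facet normal 0.599 -0.525 0.604
  outer loop
   vertex 3.3 0.6 1.8
   vertex 3.9 1.4 1.9
   vertex 3.5 2.9 3.6
  endloop
 endfacet
 facet normal 0.186 -0.616 0.766
  outer loop
   vertex 3.3 0.6 1.8
   vertex 3.5 2.9 3.6
   vertex 1.1 2.3 3.7
  endloop
 endfacet
 facet normal 0.757 0.442 -0.481
  outer loop
   vertex 3.6 0.5 0.6
   vertex 2.8 3.5 2.1
   vertex 3.9 1.4 1.9
  endloop
 endfacet
 facet normal 0.627 0.476 -0.617
  outer loop
   vertex 3.6 0.5 0.6
   vertex 2.5 1.3 0.1
   vertex 2.8 3.5 2.1
  endloop
 endfacet
 facet normal 0.762 -0.601 0.241
  outer loop
   vertex 3.6 0.5 0.6
   vertex 3.9 1.4 1.9
   vertex 3.3 0.6 1.8
  endloop
 endfacet
 facet normal -0.565 -0.822 -0.073
  outer loop
   vertex 3.6 0.5 0.6
   vertex 3.3 0.6 1.8
   vertex 2.5 1.3 0.1
  endloop
 endfacet
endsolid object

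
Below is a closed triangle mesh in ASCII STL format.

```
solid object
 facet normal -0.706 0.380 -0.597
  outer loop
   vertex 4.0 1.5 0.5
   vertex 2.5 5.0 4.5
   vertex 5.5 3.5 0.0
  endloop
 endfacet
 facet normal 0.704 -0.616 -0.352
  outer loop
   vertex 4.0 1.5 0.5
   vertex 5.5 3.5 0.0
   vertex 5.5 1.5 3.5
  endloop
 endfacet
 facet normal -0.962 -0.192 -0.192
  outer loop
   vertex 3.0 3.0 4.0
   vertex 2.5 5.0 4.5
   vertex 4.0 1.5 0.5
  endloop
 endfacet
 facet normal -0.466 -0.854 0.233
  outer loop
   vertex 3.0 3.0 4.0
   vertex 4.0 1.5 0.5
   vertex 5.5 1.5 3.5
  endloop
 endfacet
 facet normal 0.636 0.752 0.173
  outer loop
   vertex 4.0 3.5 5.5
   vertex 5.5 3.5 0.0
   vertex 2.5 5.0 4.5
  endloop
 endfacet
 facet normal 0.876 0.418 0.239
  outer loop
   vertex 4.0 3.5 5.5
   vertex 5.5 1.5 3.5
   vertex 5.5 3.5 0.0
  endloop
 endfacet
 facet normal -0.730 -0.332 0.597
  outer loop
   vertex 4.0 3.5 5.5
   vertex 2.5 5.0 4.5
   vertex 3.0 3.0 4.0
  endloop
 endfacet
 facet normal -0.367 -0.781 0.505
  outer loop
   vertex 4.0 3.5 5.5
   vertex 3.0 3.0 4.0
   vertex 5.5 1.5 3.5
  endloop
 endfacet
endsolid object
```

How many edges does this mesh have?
12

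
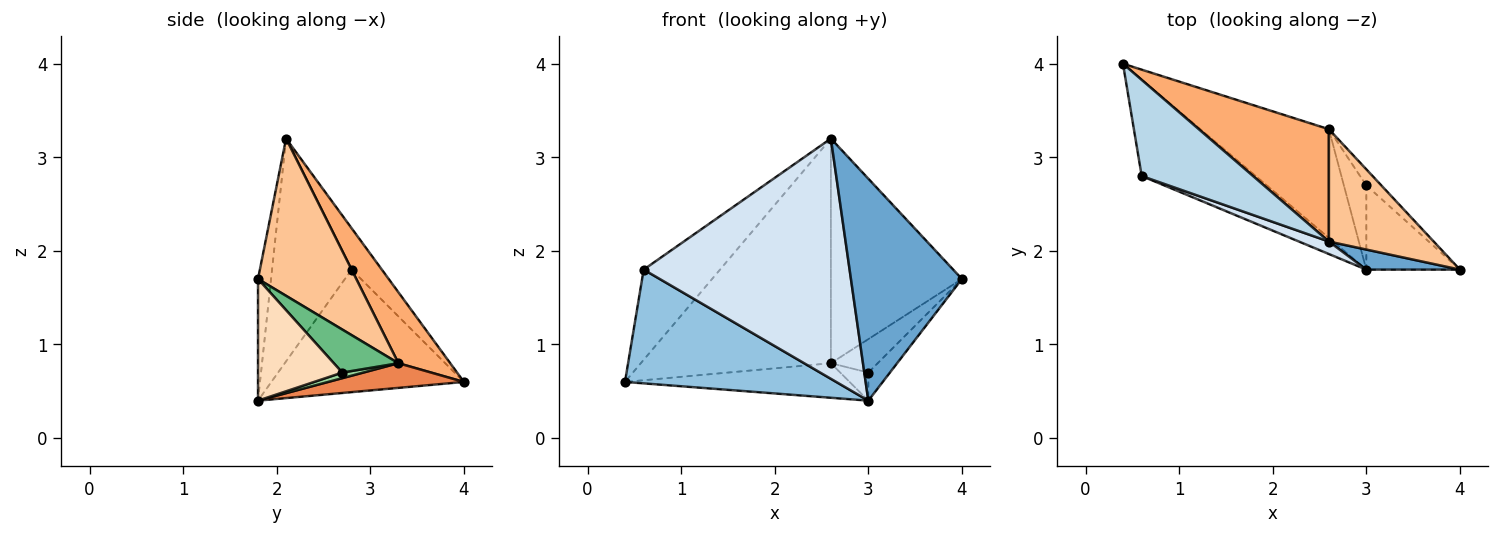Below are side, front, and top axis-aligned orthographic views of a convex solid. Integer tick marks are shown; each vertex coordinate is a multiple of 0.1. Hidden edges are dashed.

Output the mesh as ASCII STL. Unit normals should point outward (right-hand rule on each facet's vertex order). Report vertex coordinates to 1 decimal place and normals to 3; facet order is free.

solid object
 facet normal -0.116 -0.989 0.089
  outer loop
   vertex 2.6 2.1 3.2
   vertex 3.0 1.8 0.4
   vertex 4.0 1.8 1.7
  endloop
 endfacet
 facet normal -0.571 -0.626 -0.531
  outer loop
   vertex 0.6 2.8 1.8
   vertex 0.4 4.0 0.6
   vertex 3.0 1.8 0.4
  endloop
 endfacet
 facet normal -0.262 0.660 0.704
  outer loop
   vertex 0.6 2.8 1.8
   vertex 2.6 2.1 3.2
   vertex 0.4 4.0 0.6
  endloop
 endfacet
 facet normal -0.360 -0.932 0.048
  outer loop
   vertex 0.6 2.8 1.8
   vertex 3.0 1.8 0.4
   vertex 2.6 2.1 3.2
  endloop
 endfacet
 facet normal 0.180 0.298 -0.937
  outer loop
   vertex 2.6 3.3 0.8
   vertex 3.0 1.8 0.4
   vertex 0.4 4.0 0.6
  endloop
 endfacet
 facet normal 0.237 0.869 0.434
  outer loop
   vertex 2.6 3.3 0.8
   vertex 0.4 4.0 0.6
   vertex 2.6 2.1 3.2
  endloop
 endfacet
 facet normal 0.557 0.743 0.371
  outer loop
   vertex 2.6 3.3 0.8
   vertex 2.6 2.1 3.2
   vertex 4.0 1.8 1.7
  endloop
 endfacet
 facet normal 0.777 0.199 -0.597
  outer loop
   vertex 3.0 2.7 0.7
   vertex 4.0 1.8 1.7
   vertex 3.0 1.8 0.4
  endloop
 endfacet
 facet normal 0.779 0.565 -0.271
  outer loop
   vertex 3.0 2.7 0.7
   vertex 2.6 3.3 0.8
   vertex 4.0 1.8 1.7
  endloop
 endfacet
 facet normal 0.231 0.308 -0.923
  outer loop
   vertex 3.0 2.7 0.7
   vertex 3.0 1.8 0.4
   vertex 2.6 3.3 0.8
  endloop
 endfacet
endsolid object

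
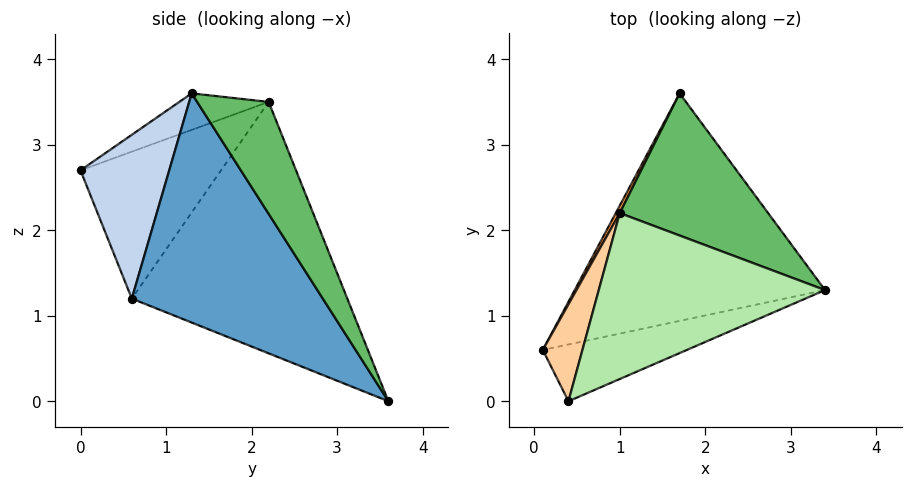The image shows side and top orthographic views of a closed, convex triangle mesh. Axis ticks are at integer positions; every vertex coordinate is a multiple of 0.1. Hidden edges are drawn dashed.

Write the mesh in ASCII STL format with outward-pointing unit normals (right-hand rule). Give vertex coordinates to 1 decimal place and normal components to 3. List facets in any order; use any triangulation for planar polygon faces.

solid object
 facet normal 0.565 -0.548 -0.617
  outer loop
   vertex 1.7 3.6 0.0
   vertex 3.4 1.3 3.6
   vertex 0.1 0.6 1.2
  endloop
 endfacet
 facet normal 0.463 -0.787 -0.407
  outer loop
   vertex 0.4 0.0 2.7
   vertex 0.1 0.6 1.2
   vertex 3.4 1.3 3.6
  endloop
 endfacet
 facet normal -0.880 0.475 0.014
  outer loop
   vertex 1.0 2.2 3.5
   vertex 1.7 3.6 0.0
   vertex 0.1 0.6 1.2
  endloop
 endfacet
 facet normal -0.952 0.166 0.257
  outer loop
   vertex 1.0 2.2 3.5
   vertex 0.1 0.6 1.2
   vertex 0.4 0.0 2.7
  endloop
 endfacet
 facet normal 0.306 0.861 0.406
  outer loop
   vertex 1.0 2.2 3.5
   vertex 3.4 1.3 3.6
   vertex 1.7 3.6 0.0
  endloop
 endfacet
 facet normal -0.152 -0.301 0.941
  outer loop
   vertex 1.0 2.2 3.5
   vertex 0.4 0.0 2.7
   vertex 3.4 1.3 3.6
  endloop
 endfacet
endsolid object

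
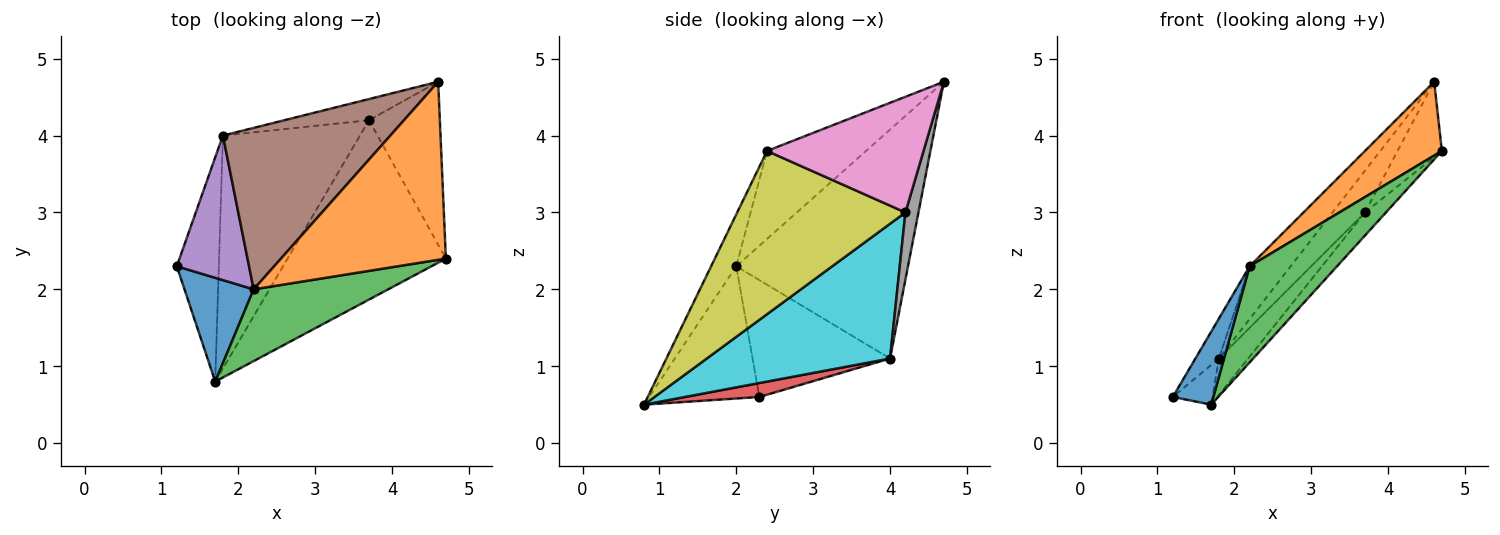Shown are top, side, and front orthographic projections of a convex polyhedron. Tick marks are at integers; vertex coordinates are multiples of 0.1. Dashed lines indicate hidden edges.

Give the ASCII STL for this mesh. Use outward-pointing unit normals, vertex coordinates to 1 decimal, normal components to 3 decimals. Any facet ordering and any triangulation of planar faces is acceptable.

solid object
 facet normal -0.842 -0.310 0.441
  outer loop
   vertex 2.2 2.0 2.3
   vertex 1.2 2.3 0.6
   vertex 1.7 0.8 0.5
  endloop
 endfacet
 facet normal -0.442 -0.343 0.829
  outer loop
   vertex 2.2 2.0 2.3
   vertex 4.7 2.4 3.8
   vertex 4.6 4.7 4.7
  endloop
 endfacet
 facet normal -0.225 -0.781 0.583
  outer loop
   vertex 2.2 2.0 2.3
   vertex 1.7 0.8 0.5
   vertex 4.7 2.4 3.8
  endloop
 endfacet
 facet normal 0.310 0.166 -0.936
  outer loop
   vertex 1.8 4.0 1.1
   vertex 1.7 0.8 0.5
   vertex 1.2 2.3 0.6
  endloop
 endfacet
 facet normal -0.842 0.144 0.520
  outer loop
   vertex 1.8 4.0 1.1
   vertex 1.2 2.3 0.6
   vertex 2.2 2.0 2.3
  endloop
 endfacet
 facet normal -0.793 0.189 0.580
  outer loop
   vertex 1.8 4.0 1.1
   vertex 2.2 2.0 2.3
   vertex 4.6 4.7 4.7
  endloop
 endfacet
 facet normal 0.829 0.235 -0.508
  outer loop
   vertex 3.7 4.2 3.0
   vertex 4.6 4.7 4.7
   vertex 4.7 2.4 3.8
  endloop
 endfacet
 facet normal 0.337 0.840 -0.425
  outer loop
   vertex 3.7 4.2 3.0
   vertex 1.8 4.0 1.1
   vertex 4.6 4.7 4.7
  endloop
 endfacet
 facet normal 0.715 0.089 -0.693
  outer loop
   vertex 3.7 4.2 3.0
   vertex 4.7 2.4 3.8
   vertex 1.7 0.8 0.5
  endloop
 endfacet
 facet normal 0.697 0.111 -0.709
  outer loop
   vertex 3.7 4.2 3.0
   vertex 1.7 0.8 0.5
   vertex 1.8 4.0 1.1
  endloop
 endfacet
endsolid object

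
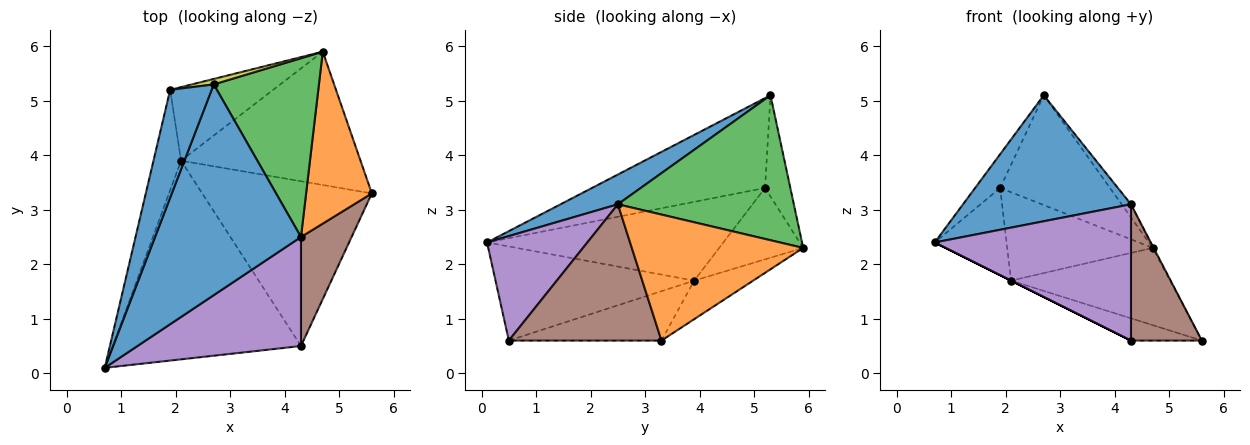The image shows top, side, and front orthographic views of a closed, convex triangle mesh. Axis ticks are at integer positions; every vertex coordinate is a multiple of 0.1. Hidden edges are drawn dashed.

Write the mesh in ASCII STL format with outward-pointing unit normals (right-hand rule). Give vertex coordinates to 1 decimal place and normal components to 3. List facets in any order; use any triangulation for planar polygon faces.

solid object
 facet normal 0.173 -0.505 0.845
  outer loop
   vertex 4.3 2.5 3.1
   vertex 2.7 5.3 5.1
   vertex 0.7 0.1 2.4
  endloop
 endfacet
 facet normal 0.887 0.005 0.462
  outer loop
   vertex 4.3 2.5 3.1
   vertex 5.6 3.3 0.6
   vertex 4.7 5.9 2.3
  endloop
 endfacet
 facet normal 0.809 0.043 0.587
  outer loop
   vertex 4.3 2.5 3.1
   vertex 4.7 5.9 2.3
   vertex 2.7 5.3 5.1
  endloop
 endfacet
 facet normal -0.183 0.493 -0.851
  outer loop
   vertex 2.1 3.9 1.7
   vertex 4.7 5.9 2.3
   vertex 5.6 3.3 0.6
  endloop
 endfacet
 facet normal 0.371 -0.725 0.580
  outer loop
   vertex 4.3 0.5 0.6
   vertex 4.3 2.5 3.1
   vertex 0.7 0.1 2.4
  endloop
 endfacet
 facet normal 0.860 -0.399 0.319
  outer loop
   vertex 4.3 0.5 0.6
   vertex 5.6 3.3 0.6
   vertex 4.3 2.5 3.1
  endloop
 endfacet
 facet normal -0.447 0.000 -0.894
  outer loop
   vertex 4.3 0.5 0.6
   vertex 0.7 0.1 2.4
   vertex 2.1 3.9 1.7
  endloop
 endfacet
 facet normal -0.277 0.129 -0.952
  outer loop
   vertex 4.3 0.5 0.6
   vertex 2.1 3.9 1.7
   vertex 5.6 3.3 0.6
  endloop
 endfacet
 facet normal -0.224 0.973 0.048
  outer loop
   vertex 1.9 5.2 3.4
   vertex 2.7 5.3 5.1
   vertex 4.7 5.9 2.3
  endloop
 endfacet
 facet normal -0.405 0.703 -0.585
  outer loop
   vertex 1.9 5.2 3.4
   vertex 4.7 5.9 2.3
   vertex 2.1 3.9 1.7
  endloop
 endfacet
 facet normal -0.900 0.130 0.416
  outer loop
   vertex 1.9 5.2 3.4
   vertex 0.7 0.1 2.4
   vertex 2.7 5.3 5.1
  endloop
 endfacet
 facet normal -0.907 0.276 -0.318
  outer loop
   vertex 1.9 5.2 3.4
   vertex 2.1 3.9 1.7
   vertex 0.7 0.1 2.4
  endloop
 endfacet
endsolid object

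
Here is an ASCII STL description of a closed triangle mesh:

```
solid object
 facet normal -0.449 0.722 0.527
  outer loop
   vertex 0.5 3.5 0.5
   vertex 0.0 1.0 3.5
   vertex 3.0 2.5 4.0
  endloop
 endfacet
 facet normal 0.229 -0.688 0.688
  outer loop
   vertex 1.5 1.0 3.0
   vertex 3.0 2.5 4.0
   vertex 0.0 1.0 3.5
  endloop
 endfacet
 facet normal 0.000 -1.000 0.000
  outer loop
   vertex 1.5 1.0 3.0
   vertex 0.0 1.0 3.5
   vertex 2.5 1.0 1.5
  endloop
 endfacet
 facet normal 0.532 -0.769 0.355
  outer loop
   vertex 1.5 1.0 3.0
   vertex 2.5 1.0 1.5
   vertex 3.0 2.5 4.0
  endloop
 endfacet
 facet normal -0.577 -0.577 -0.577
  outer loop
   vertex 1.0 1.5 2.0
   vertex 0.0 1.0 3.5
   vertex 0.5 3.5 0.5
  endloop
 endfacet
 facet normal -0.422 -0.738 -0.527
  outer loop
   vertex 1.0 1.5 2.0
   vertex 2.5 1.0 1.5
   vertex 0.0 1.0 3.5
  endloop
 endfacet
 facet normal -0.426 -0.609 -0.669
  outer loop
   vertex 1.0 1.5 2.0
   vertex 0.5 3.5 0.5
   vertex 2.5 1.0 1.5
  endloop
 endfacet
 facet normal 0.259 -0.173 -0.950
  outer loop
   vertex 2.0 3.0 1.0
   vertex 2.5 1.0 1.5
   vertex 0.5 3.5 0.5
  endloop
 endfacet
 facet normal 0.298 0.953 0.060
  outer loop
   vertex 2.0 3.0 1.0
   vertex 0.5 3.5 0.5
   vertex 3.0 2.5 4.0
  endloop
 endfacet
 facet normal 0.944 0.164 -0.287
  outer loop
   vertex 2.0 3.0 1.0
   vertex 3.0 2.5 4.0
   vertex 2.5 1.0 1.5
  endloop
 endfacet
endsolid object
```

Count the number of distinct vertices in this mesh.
7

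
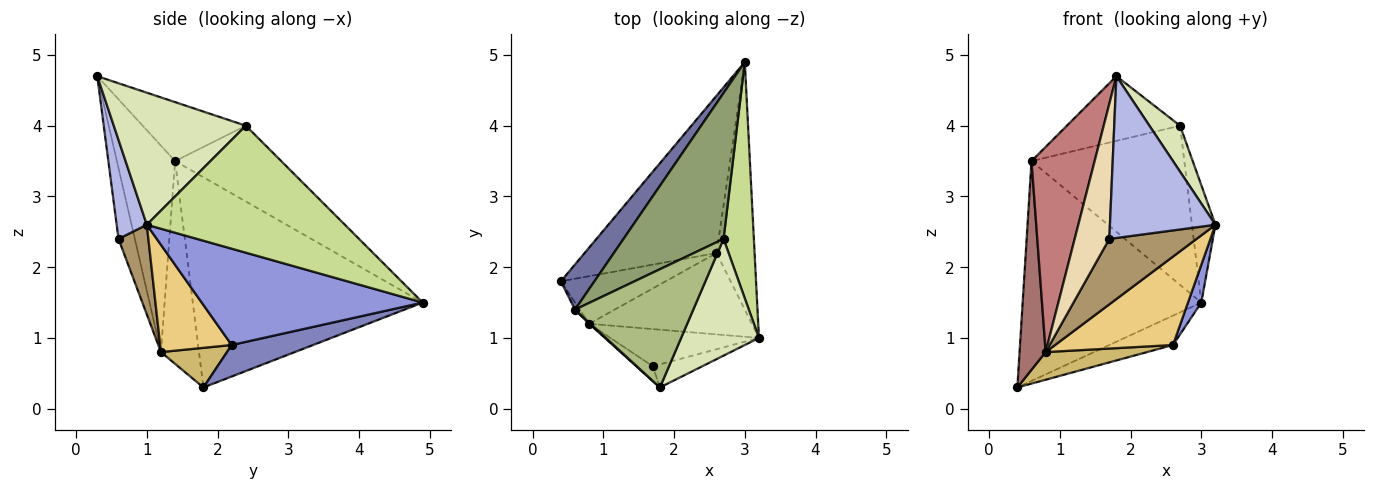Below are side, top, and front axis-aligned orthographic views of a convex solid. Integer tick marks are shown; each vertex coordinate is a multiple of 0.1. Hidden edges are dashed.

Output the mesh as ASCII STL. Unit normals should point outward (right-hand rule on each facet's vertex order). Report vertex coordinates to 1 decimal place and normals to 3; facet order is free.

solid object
 facet normal -0.783 0.609 0.125
  outer loop
   vertex 0.6 1.4 3.5
   vertex 3.0 4.9 1.5
   vertex 0.4 1.8 0.3
  endloop
 endfacet
 facet normal 0.228 0.179 -0.957
  outer loop
   vertex 2.6 2.2 0.9
   vertex 0.4 1.8 0.3
   vertex 3.0 4.9 1.5
  endloop
 endfacet
 facet normal 0.928 -0.056 -0.367
  outer loop
   vertex 2.6 2.2 0.9
   vertex 3.0 4.9 1.5
   vertex 3.2 1.0 2.6
  endloop
 endfacet
 facet normal 0.272 -0.953 -0.136
  outer loop
   vertex 1.7 0.6 2.4
   vertex 3.2 1.0 2.6
   vertex 1.8 0.3 4.7
  endloop
 endfacet
 facet normal -0.456 0.656 0.601
  outer loop
   vertex 2.7 2.4 4.0
   vertex 3.0 4.9 1.5
   vertex 0.6 1.4 3.5
  endloop
 endfacet
 facet normal -0.401 0.440 0.804
  outer loop
   vertex 2.7 2.4 4.0
   vertex 0.6 1.4 3.5
   vertex 1.8 0.3 4.7
  endloop
 endfacet
 facet normal 0.966 0.115 0.231
  outer loop
   vertex 2.7 2.4 4.0
   vertex 3.2 1.0 2.6
   vertex 3.0 4.9 1.5
  endloop
 endfacet
 facet normal 0.845 -0.196 0.498
  outer loop
   vertex 2.7 2.4 4.0
   vertex 1.8 0.3 4.7
   vertex 3.2 1.0 2.6
  endloop
 endfacet
 facet normal 0.285 -0.834 -0.473
  outer loop
   vertex 0.8 1.2 0.8
   vertex 3.2 1.0 2.6
   vertex 1.7 0.6 2.4
  endloop
 endfacet
 facet normal 0.311 -0.478 -0.822
  outer loop
   vertex 0.8 1.2 0.8
   vertex 0.4 1.8 0.3
   vertex 2.6 2.2 0.9
  endloop
 endfacet
 facet normal 0.408 -0.672 -0.618
  outer loop
   vertex 0.8 1.2 0.8
   vertex 2.6 2.2 0.9
   vertex 3.2 1.0 2.6
  endloop
 endfacet
 facet normal -0.424 -0.900 -0.099
  outer loop
   vertex 0.8 1.2 0.8
   vertex 1.7 0.6 2.4
   vertex 1.8 0.3 4.7
  endloop
 endfacet
 facet normal -0.824 -0.566 -0.019
  outer loop
   vertex 0.8 1.2 0.8
   vertex 0.6 1.4 3.5
   vertex 0.4 1.8 0.3
  endloop
 endfacet
 facet normal -0.678 -0.735 0.004
  outer loop
   vertex 0.8 1.2 0.8
   vertex 1.8 0.3 4.7
   vertex 0.6 1.4 3.5
  endloop
 endfacet
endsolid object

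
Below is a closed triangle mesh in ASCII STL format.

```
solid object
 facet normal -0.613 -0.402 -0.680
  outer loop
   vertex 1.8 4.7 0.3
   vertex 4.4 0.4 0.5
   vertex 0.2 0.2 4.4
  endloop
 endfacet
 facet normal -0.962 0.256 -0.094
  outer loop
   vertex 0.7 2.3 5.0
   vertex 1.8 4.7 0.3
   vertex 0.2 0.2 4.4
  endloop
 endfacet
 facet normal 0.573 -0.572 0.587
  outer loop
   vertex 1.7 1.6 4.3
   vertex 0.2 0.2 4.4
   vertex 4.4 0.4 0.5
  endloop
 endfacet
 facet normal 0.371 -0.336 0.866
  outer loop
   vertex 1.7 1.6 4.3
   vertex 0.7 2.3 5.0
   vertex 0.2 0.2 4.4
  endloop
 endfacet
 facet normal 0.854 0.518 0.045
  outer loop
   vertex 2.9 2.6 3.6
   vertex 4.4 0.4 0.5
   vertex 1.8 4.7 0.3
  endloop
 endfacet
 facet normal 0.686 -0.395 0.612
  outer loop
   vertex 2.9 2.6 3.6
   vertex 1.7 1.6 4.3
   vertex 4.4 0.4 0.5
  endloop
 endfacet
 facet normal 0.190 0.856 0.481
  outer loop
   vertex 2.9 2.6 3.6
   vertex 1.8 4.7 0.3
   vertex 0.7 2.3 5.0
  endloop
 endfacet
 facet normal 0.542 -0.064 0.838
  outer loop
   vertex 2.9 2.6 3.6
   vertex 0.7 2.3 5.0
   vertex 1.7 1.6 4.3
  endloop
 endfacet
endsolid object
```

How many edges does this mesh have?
12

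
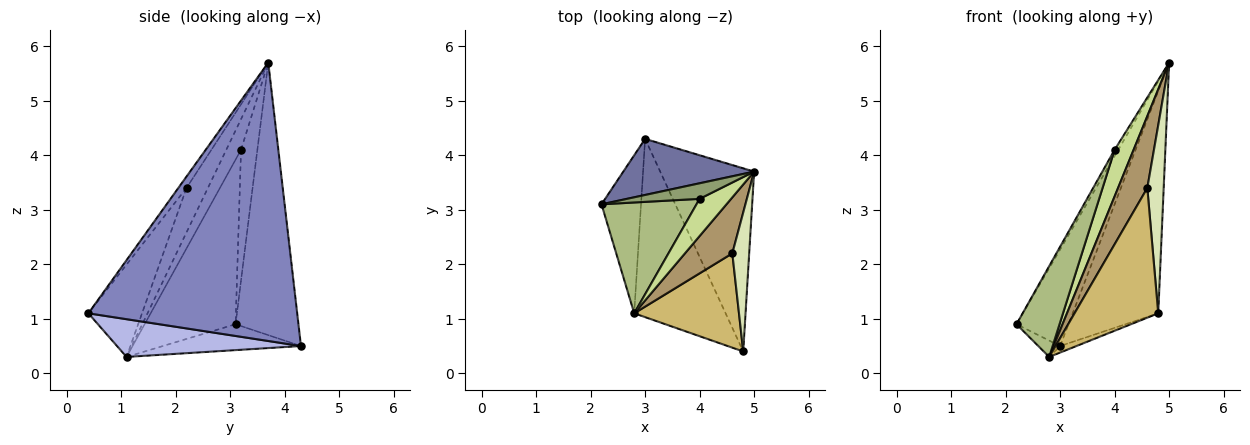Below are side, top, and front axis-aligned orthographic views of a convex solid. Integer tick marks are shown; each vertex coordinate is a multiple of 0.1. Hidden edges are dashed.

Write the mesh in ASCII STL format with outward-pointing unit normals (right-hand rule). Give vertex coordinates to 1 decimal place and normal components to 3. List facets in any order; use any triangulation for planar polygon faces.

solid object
 facet normal -0.723 0.598 0.347
  outer loop
   vertex 3.0 4.3 0.5
   vertex 2.2 3.1 0.9
   vertex 5.0 3.7 5.7
  endloop
 endfacet
 facet normal 0.883 0.362 -0.298
  outer loop
   vertex 3.0 4.3 0.5
   vertex 5.0 3.7 5.7
   vertex 4.8 0.4 1.1
  endloop
 endfacet
 facet normal -0.546 0.086 -0.833
  outer loop
   vertex 2.8 1.1 0.3
   vertex 2.2 3.1 0.9
   vertex 3.0 4.3 0.5
  endloop
 endfacet
 facet normal 0.381 0.034 -0.924
  outer loop
   vertex 2.8 1.1 0.3
   vertex 3.0 4.3 0.5
   vertex 4.8 0.4 1.1
  endloop
 endfacet
 facet normal -0.858 0.191 0.477
  outer loop
   vertex 4.0 3.2 4.1
   vertex 5.0 3.7 5.7
   vertex 2.2 3.1 0.9
  endloop
 endfacet
 facet normal -0.801 -0.379 0.463
  outer loop
   vertex 4.0 3.2 4.1
   vertex 2.2 3.1 0.9
   vertex 2.8 1.1 0.3
  endloop
 endfacet
 facet normal -0.519 -0.668 0.533
  outer loop
   vertex 4.0 3.2 4.1
   vertex 2.8 1.1 0.3
   vertex 5.0 3.7 5.7
  endloop
 endfacet
 facet normal -0.373 -0.746 0.551
  outer loop
   vertex 4.6 2.2 3.4
   vertex 4.8 0.4 1.1
   vertex 5.0 3.7 5.7
  endloop
 endfacet
 facet normal -0.500 -0.683 0.533
  outer loop
   vertex 4.6 2.2 3.4
   vertex 5.0 3.7 5.7
   vertex 2.8 1.1 0.3
  endloop
 endfacet
 facet normal -0.460 -0.718 0.522
  outer loop
   vertex 4.6 2.2 3.4
   vertex 2.8 1.1 0.3
   vertex 4.8 0.4 1.1
  endloop
 endfacet
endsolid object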